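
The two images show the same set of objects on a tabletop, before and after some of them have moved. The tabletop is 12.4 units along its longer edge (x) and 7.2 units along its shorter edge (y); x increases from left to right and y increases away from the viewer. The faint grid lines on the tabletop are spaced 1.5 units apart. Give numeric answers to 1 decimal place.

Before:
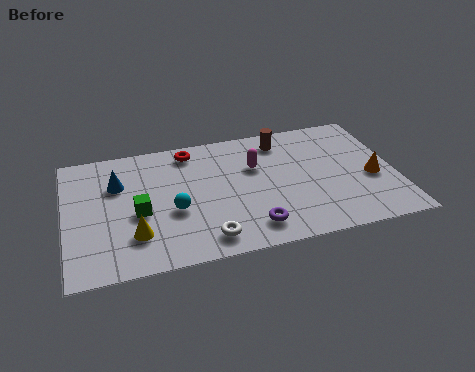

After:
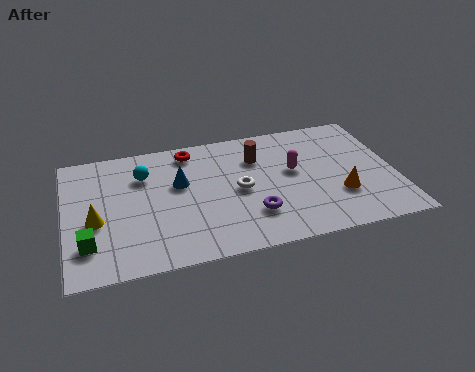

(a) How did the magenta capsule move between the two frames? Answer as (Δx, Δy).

(1.4, -0.6)

The magenta capsule started near (7.2, 4.7) and ended near (8.6, 4.1).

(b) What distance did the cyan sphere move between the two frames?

2.5

The cyan sphere was near (4.0, 2.9) before and (3.0, 5.2) after, so it travelled √(1.0² + 2.3²) ≈ 2.5 units.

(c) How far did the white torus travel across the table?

2.8

The white torus was near (5.1, 1.1) before and (6.5, 3.5) after, so it travelled √(1.4² + 2.4²) ≈ 2.8 units.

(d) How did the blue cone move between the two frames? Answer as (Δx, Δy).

(2.3, -0.5)

The blue cone was at about (2.0, 4.9) and moved to about (4.3, 4.4).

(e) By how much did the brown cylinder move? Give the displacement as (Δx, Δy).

(-1.0, -0.8)

The brown cylinder was at about (8.3, 6.0) and moved to about (7.3, 5.2).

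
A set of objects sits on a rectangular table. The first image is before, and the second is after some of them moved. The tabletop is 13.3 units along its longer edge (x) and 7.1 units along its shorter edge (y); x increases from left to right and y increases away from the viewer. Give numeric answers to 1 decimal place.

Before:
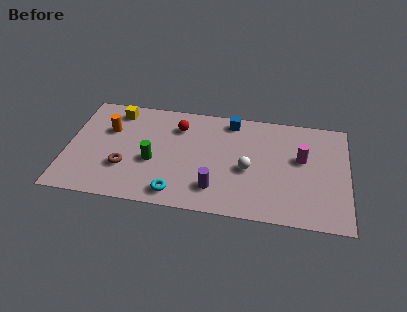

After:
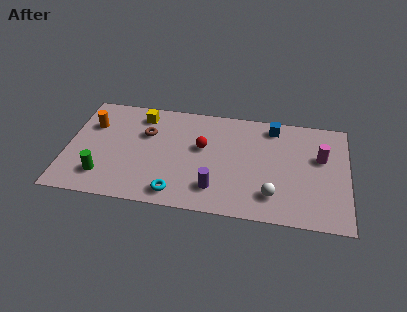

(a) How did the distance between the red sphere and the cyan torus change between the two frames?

-1.0

Before: roughly 4.4 units apart; after: 3.4. That's 1.0 units closer together.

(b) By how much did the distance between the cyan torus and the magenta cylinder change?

+0.9

Before: roughly 6.6 units apart; after: 7.5. That's 0.9 units further apart.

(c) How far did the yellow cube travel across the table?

1.2

From (2.2, 6.0) to (3.4, 5.9), the yellow cube covered √(1.2² + 0.1²) ≈ 1.2 units.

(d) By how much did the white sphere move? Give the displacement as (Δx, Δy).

(1.2, -1.5)

The white sphere was at about (8.6, 3.1) and moved to about (9.8, 1.6).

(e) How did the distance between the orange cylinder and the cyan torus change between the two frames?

+0.7

Before: roughly 5.0 units apart; after: 5.7. That's 0.7 units further apart.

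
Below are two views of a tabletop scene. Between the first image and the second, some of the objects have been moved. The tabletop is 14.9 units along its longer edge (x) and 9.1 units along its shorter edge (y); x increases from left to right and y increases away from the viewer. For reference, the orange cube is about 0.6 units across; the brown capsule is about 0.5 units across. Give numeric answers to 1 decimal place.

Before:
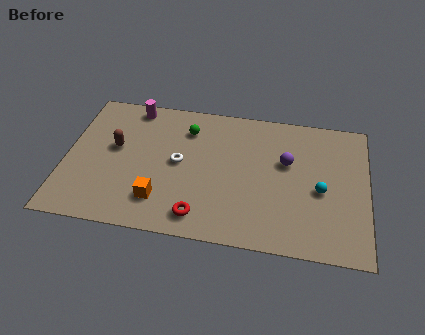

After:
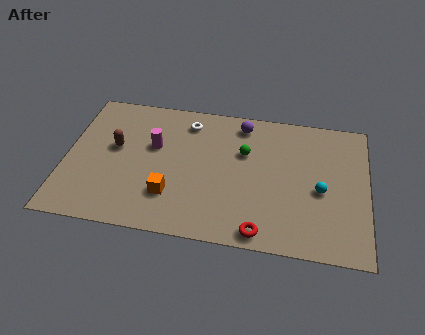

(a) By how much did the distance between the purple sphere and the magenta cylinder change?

-3.4

They were about 8.2 units apart before and 4.8 after — 3.4 units closer together.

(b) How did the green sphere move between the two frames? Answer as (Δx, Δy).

(2.9, -1.1)

The green sphere was at about (5.9, 7.0) and moved to about (8.8, 5.9).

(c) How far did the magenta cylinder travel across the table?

2.8

The magenta cylinder was near (3.1, 8.1) before and (4.3, 5.6) after, so it travelled √(1.2² + 2.5²) ≈ 2.8 units.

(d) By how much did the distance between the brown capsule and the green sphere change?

+2.5

Before: roughly 3.9 units apart; after: 6.4. That's 2.5 units further apart.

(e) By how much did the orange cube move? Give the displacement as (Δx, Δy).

(0.5, 0.4)

The orange cube was at about (4.8, 2.1) and moved to about (5.3, 2.5).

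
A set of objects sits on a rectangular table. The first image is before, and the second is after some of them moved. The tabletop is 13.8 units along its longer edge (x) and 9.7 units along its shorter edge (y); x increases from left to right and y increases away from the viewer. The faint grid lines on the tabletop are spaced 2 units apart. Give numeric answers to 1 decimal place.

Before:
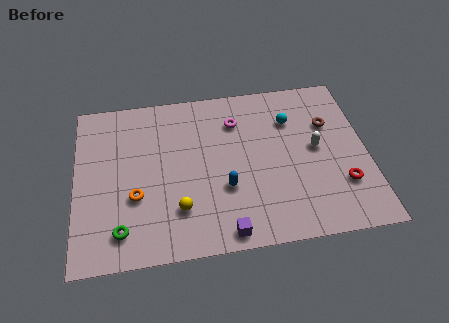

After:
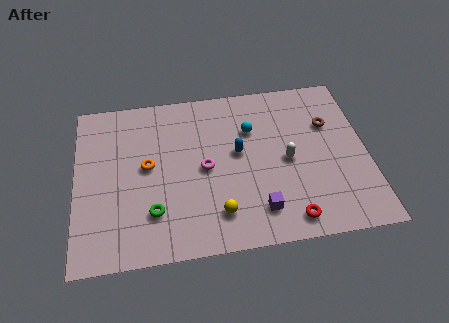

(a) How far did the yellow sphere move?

1.9

The yellow sphere was near (4.8, 2.5) before and (6.6, 2.0) after, so it travelled √(1.8² + 0.5²) ≈ 1.9 units.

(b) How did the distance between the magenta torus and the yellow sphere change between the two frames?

-2.9

Before: roughly 5.6 units apart; after: 2.7. That's 2.9 units closer together.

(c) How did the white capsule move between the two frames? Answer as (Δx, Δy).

(-1.4, -0.5)

The white capsule was at about (11.4, 5.1) and moved to about (10.0, 4.6).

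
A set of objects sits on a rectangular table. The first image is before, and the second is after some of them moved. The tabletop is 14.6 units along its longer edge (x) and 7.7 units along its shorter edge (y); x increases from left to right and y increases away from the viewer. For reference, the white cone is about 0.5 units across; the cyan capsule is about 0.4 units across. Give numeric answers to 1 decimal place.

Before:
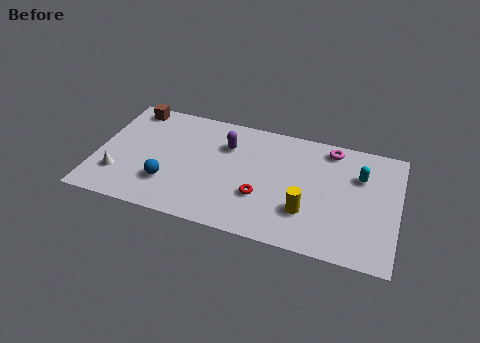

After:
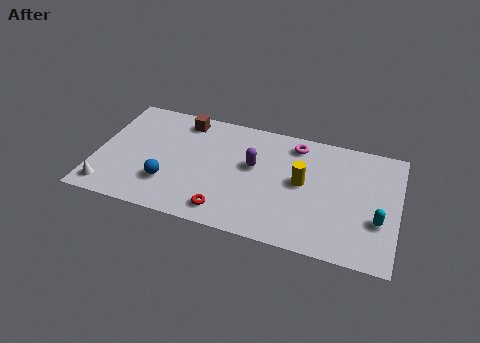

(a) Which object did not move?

the blue sphere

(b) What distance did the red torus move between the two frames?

2.1

The red torus was near (8.1, 2.6) before and (6.5, 1.2) after, so it travelled √(1.6² + 1.4²) ≈ 2.1 units.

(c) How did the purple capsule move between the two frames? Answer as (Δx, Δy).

(1.4, -1.0)

From the two frames, the purple capsule sits at roughly (6.2, 5.5) before and (7.6, 4.5) after.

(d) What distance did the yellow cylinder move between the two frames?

1.8

The yellow cylinder was near (10.3, 2.3) before and (10.0, 4.1) after, so it travelled √(0.3² + 1.8²) ≈ 1.8 units.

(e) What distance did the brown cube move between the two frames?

2.6

The brown cube was near (1.4, 6.8) before and (4.0, 6.6) after, so it travelled √(2.6² + 0.2²) ≈ 2.6 units.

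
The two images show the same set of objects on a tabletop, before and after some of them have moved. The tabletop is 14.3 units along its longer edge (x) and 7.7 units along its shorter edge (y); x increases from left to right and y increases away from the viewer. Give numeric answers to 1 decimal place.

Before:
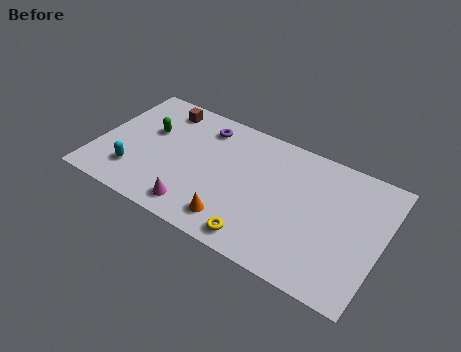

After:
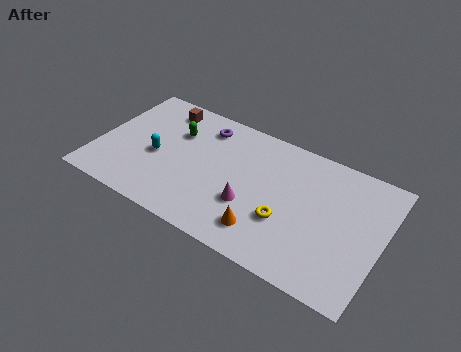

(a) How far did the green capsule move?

1.4

The green capsule was near (2.4, 4.8) before and (3.7, 5.3) after, so it travelled √(1.3² + 0.5²) ≈ 1.4 units.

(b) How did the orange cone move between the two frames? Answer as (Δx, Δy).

(1.5, 0.2)

The orange cone started near (7.3, 1.4) and ended near (8.8, 1.6).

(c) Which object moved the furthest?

the magenta cone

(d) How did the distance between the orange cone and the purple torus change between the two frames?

+0.6

They were about 5.4 units apart before and 6.0 after — 0.6 units further apart.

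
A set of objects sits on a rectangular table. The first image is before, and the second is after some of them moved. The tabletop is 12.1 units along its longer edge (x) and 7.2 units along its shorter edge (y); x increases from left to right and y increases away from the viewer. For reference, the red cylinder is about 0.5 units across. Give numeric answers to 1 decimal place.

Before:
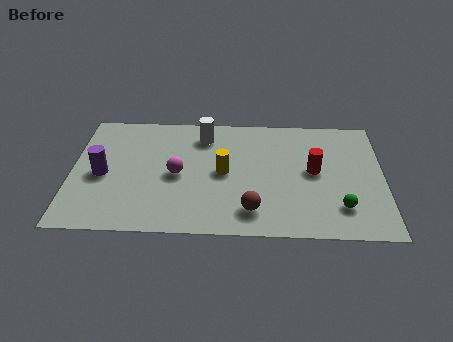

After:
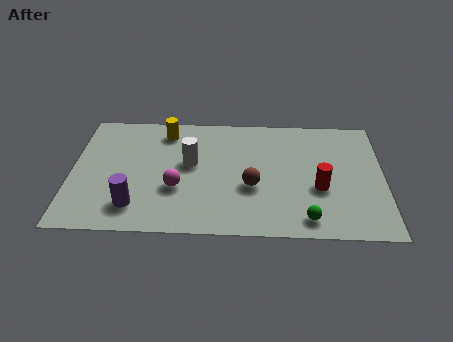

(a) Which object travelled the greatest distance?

the yellow cylinder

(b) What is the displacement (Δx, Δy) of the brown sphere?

(0.0, 1.4)

The brown sphere was at about (7.0, 1.4) and moved to about (7.0, 2.8).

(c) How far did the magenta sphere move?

0.8

The magenta sphere was near (4.1, 3.4) before and (4.1, 2.6) after, so it travelled √(0.0² + 0.8²) ≈ 0.8 units.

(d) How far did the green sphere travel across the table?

1.5

From (10.4, 1.7) to (9.1, 1.0), the green sphere covered √(1.3² + 0.7²) ≈ 1.5 units.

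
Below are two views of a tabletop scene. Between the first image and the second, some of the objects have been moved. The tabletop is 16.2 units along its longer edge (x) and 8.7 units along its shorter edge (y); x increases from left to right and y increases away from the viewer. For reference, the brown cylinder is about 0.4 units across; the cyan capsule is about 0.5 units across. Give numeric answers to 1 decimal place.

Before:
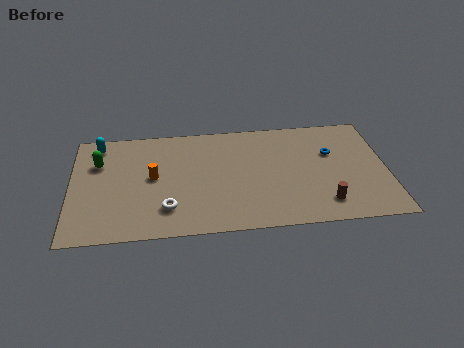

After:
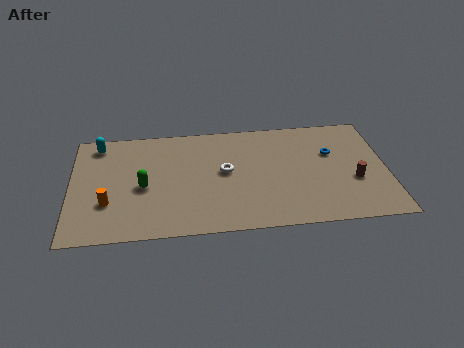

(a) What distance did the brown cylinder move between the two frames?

2.3

The brown cylinder was near (12.9, 1.7) before and (14.5, 3.3) after, so it travelled √(1.6² + 1.6²) ≈ 2.3 units.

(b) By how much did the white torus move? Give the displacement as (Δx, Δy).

(3.0, 2.6)

The white torus started near (4.9, 2.1) and ended near (7.9, 4.7).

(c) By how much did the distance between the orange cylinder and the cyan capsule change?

+0.7

Before: roughly 4.0 units apart; after: 4.7. That's 0.7 units further apart.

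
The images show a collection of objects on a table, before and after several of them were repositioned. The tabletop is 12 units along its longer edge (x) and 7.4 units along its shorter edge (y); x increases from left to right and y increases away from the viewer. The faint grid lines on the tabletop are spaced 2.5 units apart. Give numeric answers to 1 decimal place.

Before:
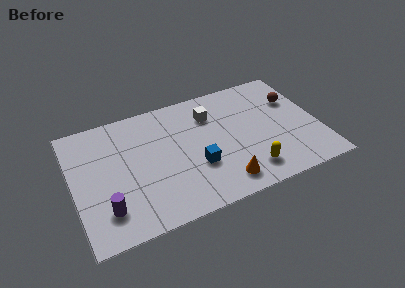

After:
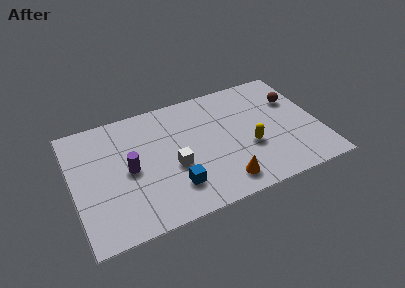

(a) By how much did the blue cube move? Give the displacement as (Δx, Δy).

(-1.2, -0.8)

The blue cube was at about (5.9, 2.6) and moved to about (4.7, 1.8).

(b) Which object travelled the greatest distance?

the white cube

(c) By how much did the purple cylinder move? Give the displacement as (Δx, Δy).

(1.3, 1.9)

The purple cylinder was at about (1.4, 1.7) and moved to about (2.7, 3.6).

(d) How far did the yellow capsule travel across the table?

1.4

The yellow capsule moved from about (8.3, 1.4) to (8.5, 2.8), a distance of √(0.2² + 1.4²) ≈ 1.4.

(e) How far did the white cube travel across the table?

3.3

The white cube was near (6.9, 5.5) before and (4.8, 3.0) after, so it travelled √(2.1² + 2.5²) ≈ 3.3 units.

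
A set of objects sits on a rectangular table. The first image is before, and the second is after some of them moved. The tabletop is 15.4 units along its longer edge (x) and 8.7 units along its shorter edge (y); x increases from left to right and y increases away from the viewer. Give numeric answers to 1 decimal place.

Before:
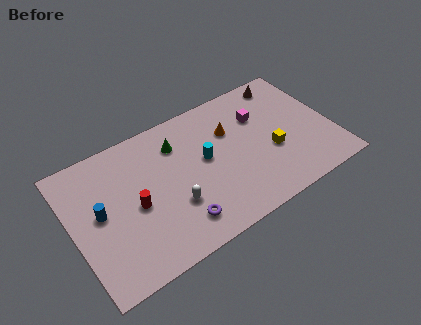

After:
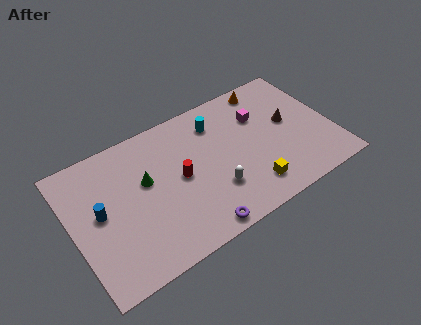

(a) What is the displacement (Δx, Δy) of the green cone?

(-2.1, -1.4)

The green cone was at about (6.5, 6.6) and moved to about (4.4, 5.2).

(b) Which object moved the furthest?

the orange cone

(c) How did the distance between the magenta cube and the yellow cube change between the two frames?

+1.9

Before: roughly 2.6 units apart; after: 4.5. That's 1.9 units further apart.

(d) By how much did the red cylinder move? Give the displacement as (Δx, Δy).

(2.7, 0.4)

From the two frames, the red cylinder sits at roughly (3.6, 4.0) before and (6.3, 4.4) after.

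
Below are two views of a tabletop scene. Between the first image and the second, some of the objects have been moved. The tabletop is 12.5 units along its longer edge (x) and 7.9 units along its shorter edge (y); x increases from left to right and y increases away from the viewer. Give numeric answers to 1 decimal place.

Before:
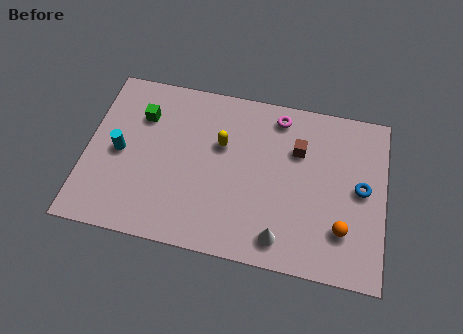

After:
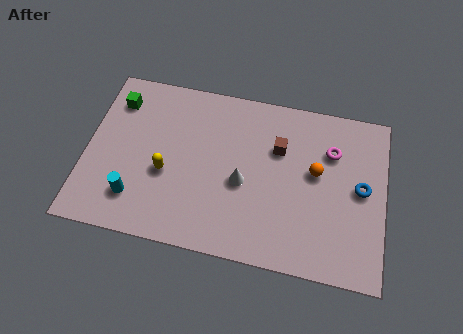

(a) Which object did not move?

the blue torus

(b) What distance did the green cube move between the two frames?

1.2

The green cube moved from about (2.2, 5.7) to (1.1, 6.2), a distance of √(1.1² + 0.5²) ≈ 1.2.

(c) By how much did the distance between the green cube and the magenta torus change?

+3.3

Before: roughly 5.8 units apart; after: 9.1. That's 3.3 units further apart.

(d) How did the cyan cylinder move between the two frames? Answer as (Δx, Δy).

(0.8, -2.0)

The cyan cylinder was at about (1.4, 3.8) and moved to about (2.2, 1.8).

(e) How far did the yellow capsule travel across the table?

2.8

The yellow capsule was near (5.6, 5.0) before and (3.4, 3.2) after, so it travelled √(2.2² + 1.8²) ≈ 2.8 units.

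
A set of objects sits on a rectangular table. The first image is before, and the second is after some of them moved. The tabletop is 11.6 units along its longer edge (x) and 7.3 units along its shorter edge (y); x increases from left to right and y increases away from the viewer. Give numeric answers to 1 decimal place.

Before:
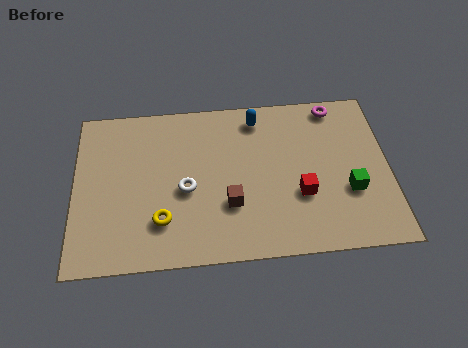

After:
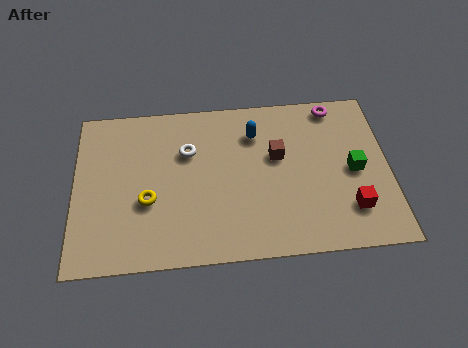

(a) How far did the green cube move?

0.9

The green cube was near (10.1, 2.6) before and (10.3, 3.5) after, so it travelled √(0.2² + 0.9²) ≈ 0.9 units.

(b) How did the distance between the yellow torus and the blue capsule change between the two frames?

-0.8

Before: roughly 5.6 units apart; after: 4.8. That's 0.8 units closer together.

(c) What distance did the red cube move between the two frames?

2.0

The red cube moved from about (8.3, 2.6) to (10.1, 1.8), a distance of √(1.8² + 0.8²) ≈ 2.0.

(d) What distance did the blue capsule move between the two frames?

0.7

The blue capsule moved from about (6.8, 6.2) to (6.7, 5.5), a distance of √(0.1² + 0.7²) ≈ 0.7.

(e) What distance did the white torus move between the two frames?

1.7

From (4.1, 3.2) to (4.2, 4.9), the white torus covered √(0.1² + 1.7²) ≈ 1.7 units.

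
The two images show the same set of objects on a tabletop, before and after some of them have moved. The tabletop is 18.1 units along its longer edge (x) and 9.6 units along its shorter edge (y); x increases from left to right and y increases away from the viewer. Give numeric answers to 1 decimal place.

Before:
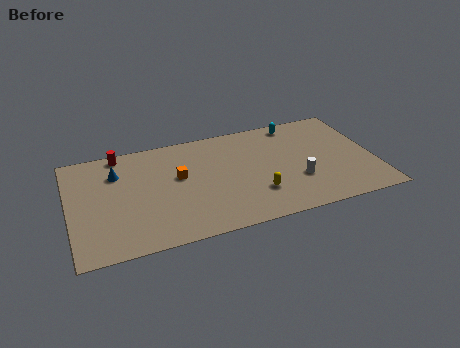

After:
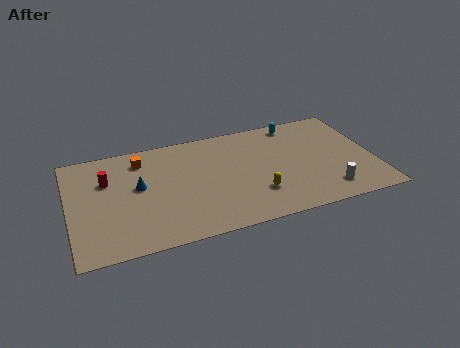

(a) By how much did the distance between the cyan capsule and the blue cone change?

-0.8

Before: roughly 11.0 units apart; after: 10.2. That's 0.8 units closer together.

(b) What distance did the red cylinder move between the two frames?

2.4

The red cylinder was near (3.2, 8.7) before and (2.3, 6.5) after, so it travelled √(0.9² + 2.2²) ≈ 2.4 units.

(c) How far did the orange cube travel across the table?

3.0

The orange cube was near (6.5, 5.6) before and (4.4, 7.8) after, so it travelled √(2.1² + 2.2²) ≈ 3.0 units.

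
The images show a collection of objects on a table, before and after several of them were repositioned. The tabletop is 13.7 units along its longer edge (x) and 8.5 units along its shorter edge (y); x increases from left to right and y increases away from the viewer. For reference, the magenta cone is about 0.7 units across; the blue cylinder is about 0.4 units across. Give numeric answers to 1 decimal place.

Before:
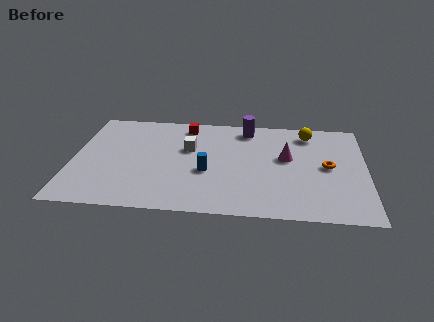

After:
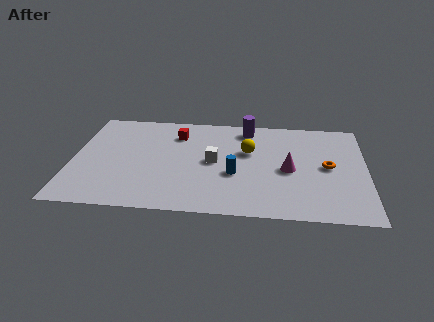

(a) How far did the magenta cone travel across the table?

1.0

From (10.0, 4.9) to (10.1, 3.9), the magenta cone covered √(0.1² + 1.0²) ≈ 1.0 units.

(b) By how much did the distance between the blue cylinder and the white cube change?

-0.7

The distance was about 2.1 in the first image and 1.4 in the second, so they moved 0.7 units closer together.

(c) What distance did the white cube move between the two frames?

1.6

The white cube moved from about (5.4, 5.3) to (6.6, 4.3), a distance of √(1.2² + 1.0²) ≈ 1.6.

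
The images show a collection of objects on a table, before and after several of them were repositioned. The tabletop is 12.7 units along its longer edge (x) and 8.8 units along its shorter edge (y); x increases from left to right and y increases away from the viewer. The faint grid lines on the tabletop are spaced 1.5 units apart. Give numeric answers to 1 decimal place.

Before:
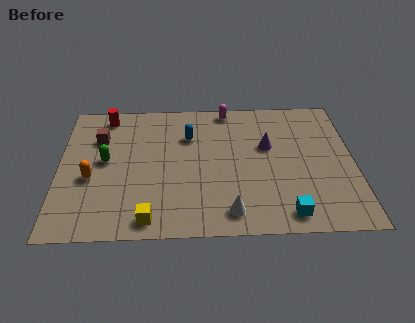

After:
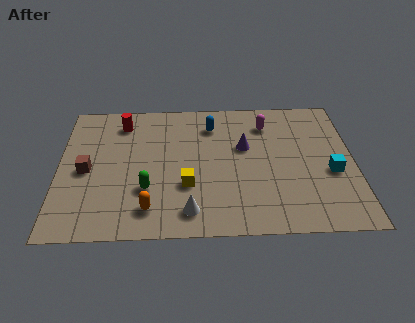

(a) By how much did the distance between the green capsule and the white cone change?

-4.0

Before: roughly 6.3 units apart; after: 2.3. That's 4.0 units closer together.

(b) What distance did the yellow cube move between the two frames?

2.6

From (3.9, 1.0) to (5.5, 3.0), the yellow cube covered √(1.6² + 2.0²) ≈ 2.6 units.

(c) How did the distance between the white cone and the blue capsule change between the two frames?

+0.4

Before: roughly 5.2 units apart; after: 5.6. That's 0.4 units further apart.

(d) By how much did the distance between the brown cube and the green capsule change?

+1.4

Before: roughly 1.5 units apart; after: 2.9. That's 1.4 units further apart.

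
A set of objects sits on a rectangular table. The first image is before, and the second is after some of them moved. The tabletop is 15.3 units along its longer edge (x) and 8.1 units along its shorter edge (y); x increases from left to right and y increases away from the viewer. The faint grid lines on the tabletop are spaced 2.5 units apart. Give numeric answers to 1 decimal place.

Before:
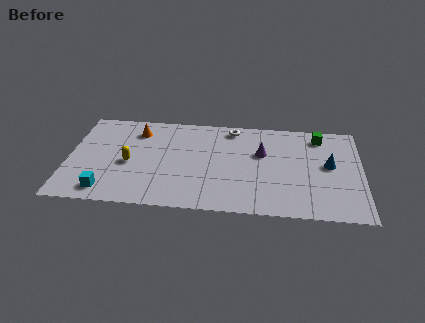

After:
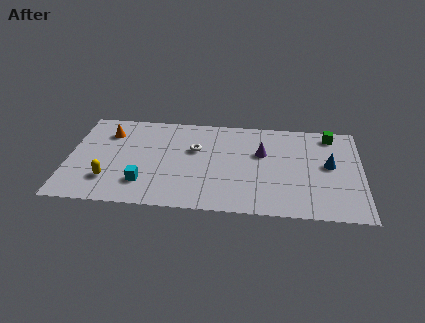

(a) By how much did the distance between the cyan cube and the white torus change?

-4.7

The distance was about 8.7 in the first image and 4.0 in the second, so they moved 4.7 units closer together.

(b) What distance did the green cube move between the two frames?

0.6

The green cube moved from about (13.1, 6.8) to (13.7, 7.0), a distance of √(0.6² + 0.2²) ≈ 0.6.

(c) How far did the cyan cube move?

2.1

The cyan cube was near (2.1, 1.2) before and (4.0, 2.0) after, so it travelled √(1.9² + 0.8²) ≈ 2.1 units.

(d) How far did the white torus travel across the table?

2.8

The white torus was near (8.5, 7.1) before and (6.6, 5.1) after, so it travelled √(1.9² + 2.0²) ≈ 2.8 units.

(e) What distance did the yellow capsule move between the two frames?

1.8

The yellow capsule moved from about (3.2, 3.6) to (2.2, 2.1), a distance of √(1.0² + 1.5²) ≈ 1.8.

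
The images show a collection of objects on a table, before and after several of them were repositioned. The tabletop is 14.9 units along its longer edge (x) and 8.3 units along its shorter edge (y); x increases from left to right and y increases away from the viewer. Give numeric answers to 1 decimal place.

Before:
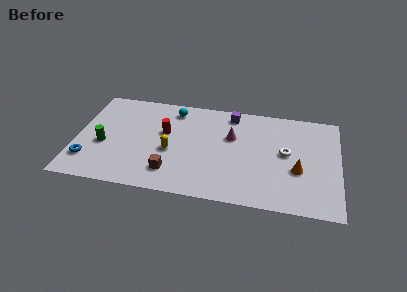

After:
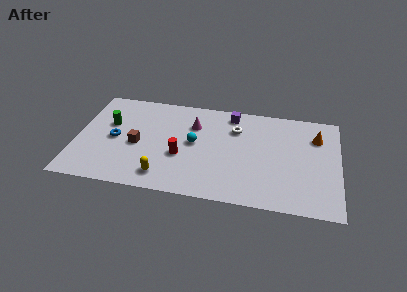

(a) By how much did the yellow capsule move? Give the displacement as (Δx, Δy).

(-0.3, -2.1)

The yellow capsule started near (5.4, 3.5) and ended near (5.1, 1.4).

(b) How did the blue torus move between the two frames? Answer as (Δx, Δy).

(1.4, 2.0)

The blue torus started near (0.8, 2.0) and ended near (2.2, 4.0).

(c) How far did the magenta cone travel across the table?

2.3

The magenta cone was near (8.8, 5.3) before and (6.6, 5.9) after, so it travelled √(2.2² + 0.6²) ≈ 2.3 units.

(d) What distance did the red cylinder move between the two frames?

2.1

From (5.0, 5.0) to (6.0, 3.2), the red cylinder covered √(1.0² + 1.8²) ≈ 2.1 units.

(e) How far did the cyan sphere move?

2.9

The cyan sphere moved from about (5.4, 7.0) to (6.7, 4.4), a distance of √(1.3² + 2.6²) ≈ 2.9.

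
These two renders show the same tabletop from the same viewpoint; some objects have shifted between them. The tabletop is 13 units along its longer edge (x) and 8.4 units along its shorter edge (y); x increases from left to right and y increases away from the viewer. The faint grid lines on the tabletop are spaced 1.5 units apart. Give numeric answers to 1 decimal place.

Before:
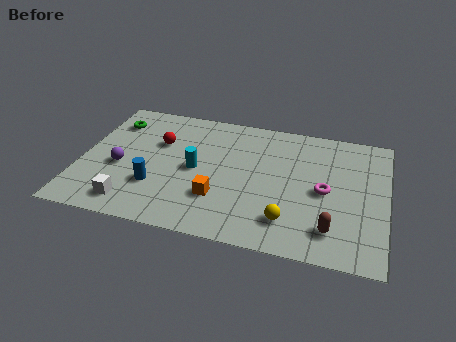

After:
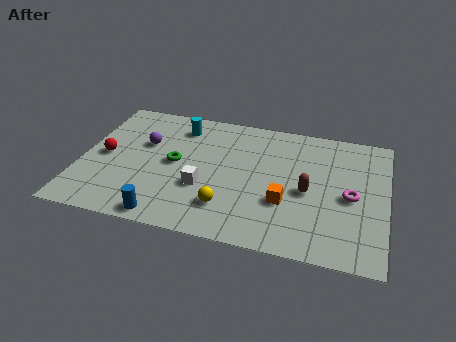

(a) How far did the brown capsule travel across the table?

2.4

The brown capsule was near (10.8, 1.7) before and (9.7, 3.8) after, so it travelled √(1.1² + 2.1²) ≈ 2.4 units.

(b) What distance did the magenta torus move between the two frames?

1.1

The magenta torus was near (10.4, 4.0) before and (11.5, 3.9) after, so it travelled √(1.1² + 0.1²) ≈ 1.1 units.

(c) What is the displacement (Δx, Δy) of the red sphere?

(-2.2, -1.4)

The red sphere was at about (3.2, 5.5) and moved to about (1.0, 4.1).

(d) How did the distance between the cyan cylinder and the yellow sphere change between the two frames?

+0.7

They were about 4.7 units apart before and 5.4 after — 0.7 units further apart.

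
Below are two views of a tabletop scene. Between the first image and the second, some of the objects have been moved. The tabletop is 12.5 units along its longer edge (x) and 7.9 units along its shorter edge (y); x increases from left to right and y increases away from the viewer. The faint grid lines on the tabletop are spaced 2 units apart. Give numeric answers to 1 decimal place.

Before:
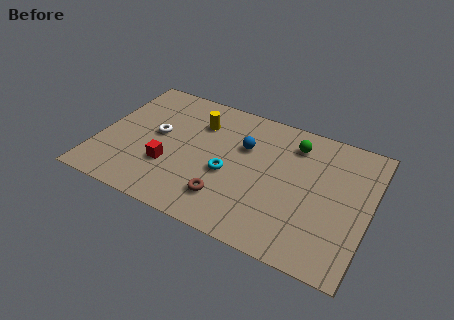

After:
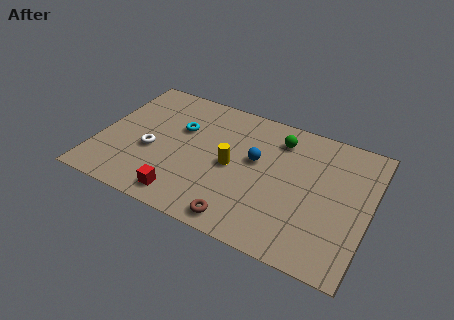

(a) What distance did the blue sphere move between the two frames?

0.8

The blue sphere was near (6.6, 5.2) before and (7.2, 4.6) after, so it travelled √(0.6² + 0.6²) ≈ 0.8 units.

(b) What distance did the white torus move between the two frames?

1.1

The white torus moved from about (2.6, 4.3) to (2.5, 3.2), a distance of √(0.1² + 1.1²) ≈ 1.1.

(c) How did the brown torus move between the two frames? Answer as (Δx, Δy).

(0.8, -0.9)

From the two frames, the brown torus sits at roughly (6.2, 1.8) before and (7.0, 0.9) after.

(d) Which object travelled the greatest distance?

the cyan torus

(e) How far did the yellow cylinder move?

2.7

From (4.4, 5.8) to (6.2, 3.8), the yellow cylinder covered √(1.8² + 2.0²) ≈ 2.7 units.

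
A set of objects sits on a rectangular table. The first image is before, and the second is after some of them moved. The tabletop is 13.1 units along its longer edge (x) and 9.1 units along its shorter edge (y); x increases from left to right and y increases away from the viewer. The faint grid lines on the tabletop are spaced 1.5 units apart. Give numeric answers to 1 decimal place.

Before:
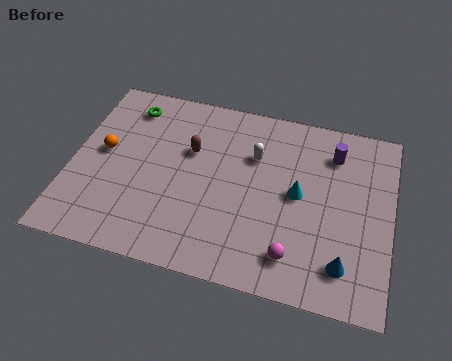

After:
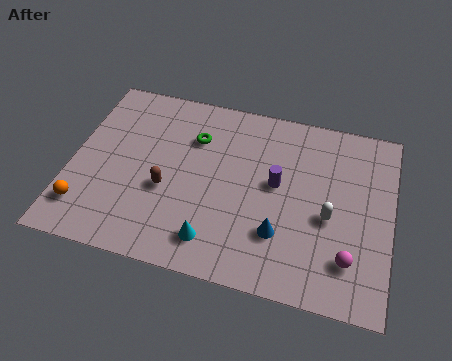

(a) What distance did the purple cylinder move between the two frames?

3.0

From (10.6, 7.1) to (8.4, 5.0), the purple cylinder covered √(2.2² + 2.1²) ≈ 3.0 units.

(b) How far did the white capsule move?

3.9

The white capsule moved from about (7.4, 6.2) to (10.6, 3.9), a distance of √(3.2² + 2.3²) ≈ 3.9.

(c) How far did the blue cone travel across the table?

2.7

The blue cone moved from about (11.3, 1.8) to (8.7, 2.6), a distance of √(2.6² + 0.8²) ≈ 2.7.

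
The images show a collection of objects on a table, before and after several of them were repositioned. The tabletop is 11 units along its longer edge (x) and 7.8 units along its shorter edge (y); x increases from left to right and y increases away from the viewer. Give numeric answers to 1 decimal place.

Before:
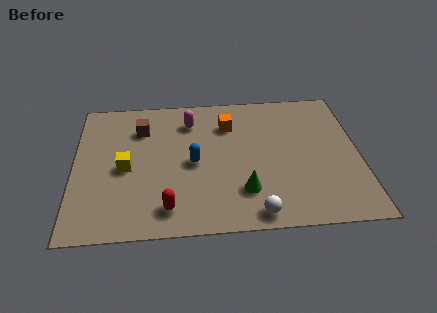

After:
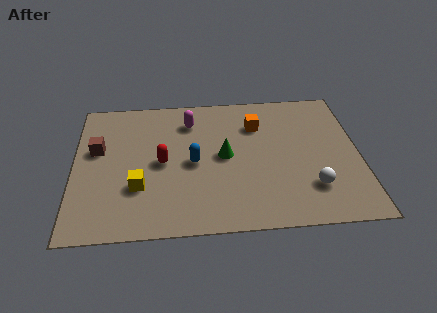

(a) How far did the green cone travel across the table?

2.1

The green cone moved from about (6.5, 2.0) to (5.8, 4.0), a distance of √(0.7² + 2.0²) ≈ 2.1.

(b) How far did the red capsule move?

2.5

The red capsule moved from about (3.6, 1.3) to (3.4, 3.8), a distance of √(0.2² + 2.5²) ≈ 2.5.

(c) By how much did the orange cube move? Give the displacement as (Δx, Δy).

(1.1, -0.1)

The orange cube started near (6.0, 5.8) and ended near (7.1, 5.7).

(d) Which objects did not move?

the magenta capsule and the blue capsule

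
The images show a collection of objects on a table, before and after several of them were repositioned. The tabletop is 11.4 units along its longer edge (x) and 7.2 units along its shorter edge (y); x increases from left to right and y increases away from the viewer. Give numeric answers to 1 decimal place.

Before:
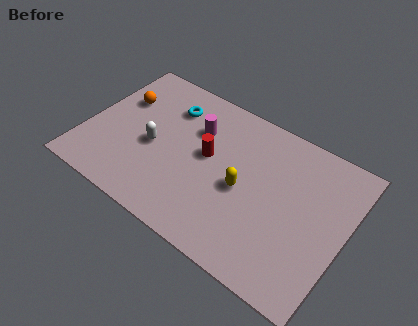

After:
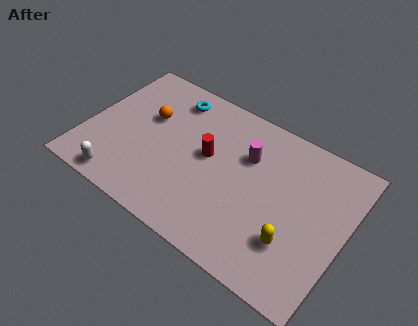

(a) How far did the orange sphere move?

1.3

The orange sphere moved from about (1.2, 4.8) to (2.5, 4.5), a distance of √(1.3² + 0.3²) ≈ 1.3.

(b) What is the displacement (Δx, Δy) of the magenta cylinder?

(2.3, -0.1)

From the two frames, the magenta cylinder sits at roughly (4.6, 5.0) before and (6.9, 4.9) after.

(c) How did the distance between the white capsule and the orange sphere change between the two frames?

+1.3

Before: roughly 2.4 units apart; after: 3.7. That's 1.3 units further apart.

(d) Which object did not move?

the red cylinder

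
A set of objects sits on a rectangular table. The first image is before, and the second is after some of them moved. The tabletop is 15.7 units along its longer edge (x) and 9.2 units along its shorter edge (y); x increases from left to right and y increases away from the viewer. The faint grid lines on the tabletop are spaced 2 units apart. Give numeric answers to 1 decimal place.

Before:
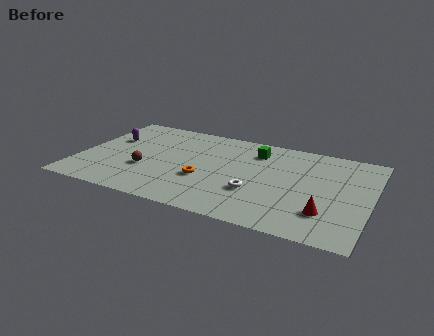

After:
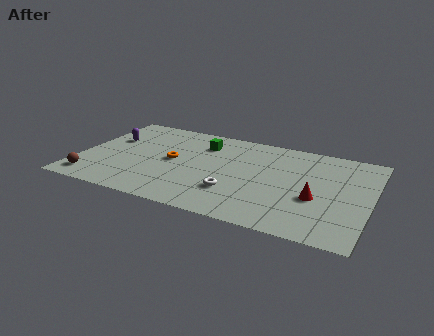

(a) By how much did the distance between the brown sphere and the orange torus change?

+2.0

The distance was about 3.2 in the first image and 5.2 in the second, so they moved 2.0 units further apart.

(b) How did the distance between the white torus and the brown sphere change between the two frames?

+1.7

The distance was about 6.0 in the first image and 7.7 in the second, so they moved 1.7 units further apart.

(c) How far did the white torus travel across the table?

1.2

The white torus moved from about (9.7, 3.1) to (8.6, 2.7), a distance of √(1.1² + 0.4²) ≈ 1.2.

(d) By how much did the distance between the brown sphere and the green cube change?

+1.0

The distance was about 6.8 in the first image and 7.8 in the second, so they moved 1.0 units further apart.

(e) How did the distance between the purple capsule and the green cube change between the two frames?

-2.9

They were about 8.0 units apart before and 5.1 after — 2.9 units closer together.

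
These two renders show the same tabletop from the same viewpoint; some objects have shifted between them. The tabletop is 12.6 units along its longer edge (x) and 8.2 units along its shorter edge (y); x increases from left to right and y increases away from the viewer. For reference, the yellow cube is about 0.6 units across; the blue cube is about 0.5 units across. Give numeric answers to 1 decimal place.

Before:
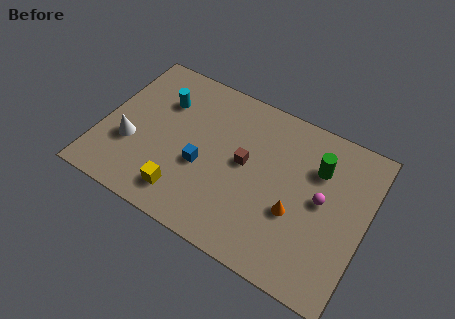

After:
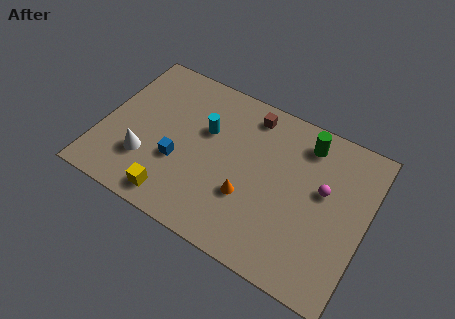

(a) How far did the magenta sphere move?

0.5

The magenta sphere moved from about (10.5, 4.3) to (10.5, 4.8), a distance of √(0.0² + 0.5²) ≈ 0.5.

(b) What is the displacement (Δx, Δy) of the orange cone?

(-2.2, -0.3)

The orange cone was at about (9.4, 3.1) and moved to about (7.2, 2.8).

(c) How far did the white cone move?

0.9

The white cone moved from about (1.5, 2.9) to (2.3, 2.4), a distance of √(0.8² + 0.5²) ≈ 0.9.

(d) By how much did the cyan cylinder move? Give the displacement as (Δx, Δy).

(2.2, -0.6)

The cyan cylinder was at about (2.6, 5.8) and moved to about (4.8, 5.2).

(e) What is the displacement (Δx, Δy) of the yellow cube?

(-0.4, -0.4)

The yellow cube was at about (4.3, 1.5) and moved to about (3.9, 1.1).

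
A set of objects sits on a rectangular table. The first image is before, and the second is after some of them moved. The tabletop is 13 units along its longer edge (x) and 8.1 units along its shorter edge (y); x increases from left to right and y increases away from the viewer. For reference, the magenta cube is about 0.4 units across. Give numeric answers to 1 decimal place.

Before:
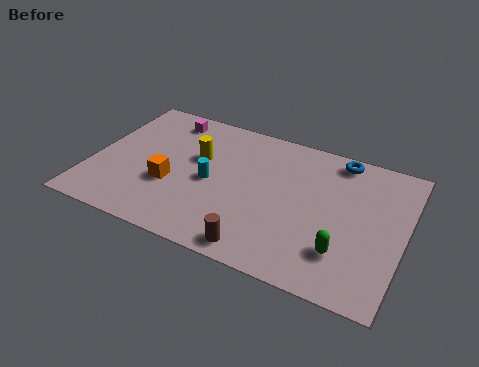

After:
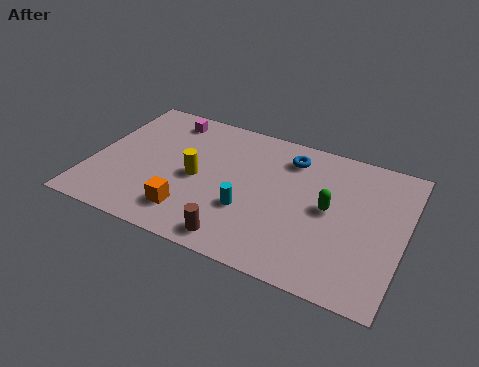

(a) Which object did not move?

the magenta cube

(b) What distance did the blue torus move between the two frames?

2.1

The blue torus was near (10.0, 7.2) before and (8.0, 6.5) after, so it travelled √(2.0² + 0.7²) ≈ 2.1 units.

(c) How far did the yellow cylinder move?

1.2

From (4.3, 5.0) to (4.4, 3.8), the yellow cylinder covered √(0.1² + 1.2²) ≈ 1.2 units.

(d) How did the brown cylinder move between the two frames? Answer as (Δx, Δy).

(-0.9, 0.1)

The brown cylinder was at about (7.4, 0.9) and moved to about (6.5, 1.0).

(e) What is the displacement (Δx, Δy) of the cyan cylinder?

(1.7, -1.0)

The cyan cylinder was at about (5.0, 3.8) and moved to about (6.7, 2.8).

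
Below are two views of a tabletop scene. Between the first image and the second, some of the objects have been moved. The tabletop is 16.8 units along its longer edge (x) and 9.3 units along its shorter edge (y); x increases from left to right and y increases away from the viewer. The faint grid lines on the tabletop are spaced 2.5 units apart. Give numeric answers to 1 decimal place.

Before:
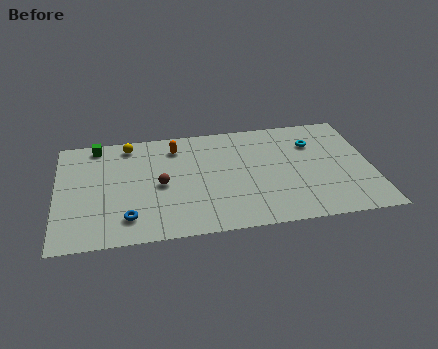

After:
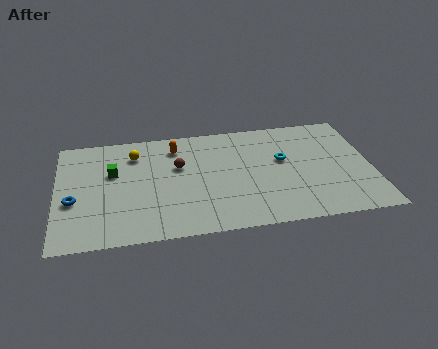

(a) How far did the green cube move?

2.6

The green cube moved from about (2.2, 8.3) to (3.0, 5.8), a distance of √(0.8² + 2.5²) ≈ 2.6.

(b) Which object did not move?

the orange capsule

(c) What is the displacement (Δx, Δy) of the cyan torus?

(-1.7, -1.2)

From the two frames, the cyan torus sits at roughly (13.8, 6.7) before and (12.1, 5.5) after.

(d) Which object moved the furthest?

the blue torus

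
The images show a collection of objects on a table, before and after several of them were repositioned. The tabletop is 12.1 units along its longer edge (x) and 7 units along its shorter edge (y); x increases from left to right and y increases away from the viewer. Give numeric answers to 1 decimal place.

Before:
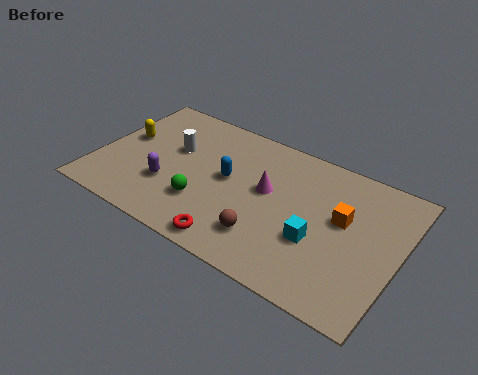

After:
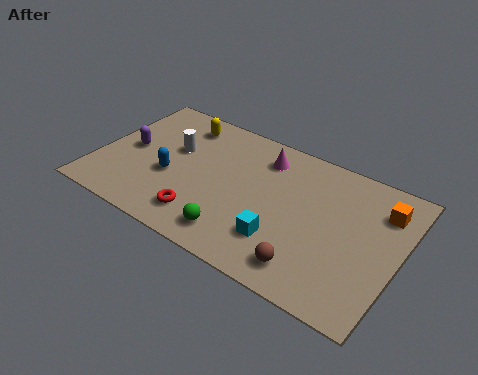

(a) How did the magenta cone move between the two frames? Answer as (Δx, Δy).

(-0.4, 1.6)

From the two frames, the magenta cone sits at roughly (6.8, 4.0) before and (6.4, 5.6) after.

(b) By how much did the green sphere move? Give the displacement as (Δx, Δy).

(1.5, -0.9)

From the two frames, the green sphere sits at roughly (4.5, 2.1) before and (6.0, 1.2) after.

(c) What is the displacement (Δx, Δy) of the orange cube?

(1.4, 1.2)

The orange cube was at about (9.8, 4.1) and moved to about (11.2, 5.3).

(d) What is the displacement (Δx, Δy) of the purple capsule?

(-1.8, 1.2)

The purple capsule was at about (3.0, 2.3) and moved to about (1.2, 3.5).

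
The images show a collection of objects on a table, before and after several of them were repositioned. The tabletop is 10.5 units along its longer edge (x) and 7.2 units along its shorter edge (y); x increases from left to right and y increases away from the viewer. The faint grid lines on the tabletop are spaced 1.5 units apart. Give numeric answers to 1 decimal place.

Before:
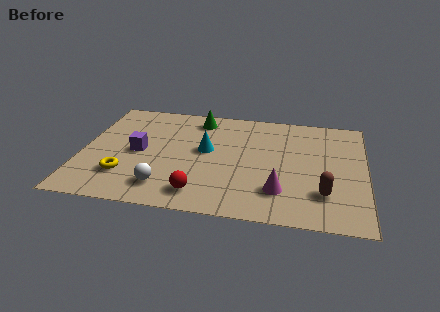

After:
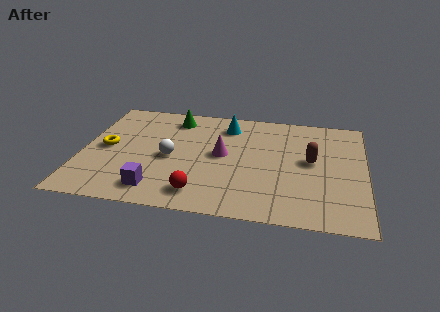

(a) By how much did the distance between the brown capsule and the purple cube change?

-0.9

The distance was about 7.1 in the first image and 6.2 in the second, so they moved 0.9 units closer together.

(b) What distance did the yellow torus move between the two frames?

1.9

The yellow torus moved from about (1.7, 1.9) to (0.9, 3.6), a distance of √(0.8² + 1.7²) ≈ 1.9.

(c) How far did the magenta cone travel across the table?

3.0

The magenta cone moved from about (7.4, 1.8) to (5.2, 3.8), a distance of √(2.2² + 2.0²) ≈ 3.0.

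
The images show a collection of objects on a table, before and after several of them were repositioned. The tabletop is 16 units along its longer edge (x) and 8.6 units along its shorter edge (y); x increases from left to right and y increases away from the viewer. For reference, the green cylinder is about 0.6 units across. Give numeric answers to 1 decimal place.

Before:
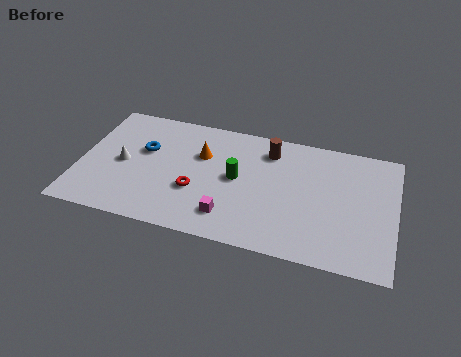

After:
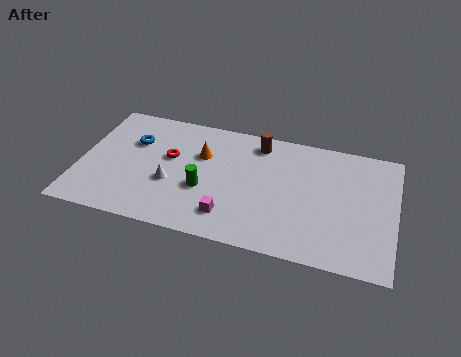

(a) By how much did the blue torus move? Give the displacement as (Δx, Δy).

(-0.6, 0.5)

The blue torus started near (3.2, 5.3) and ended near (2.6, 5.8).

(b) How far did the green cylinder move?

2.0

The green cylinder was near (8.0, 4.5) before and (6.4, 3.3) after, so it travelled √(1.6² + 1.2²) ≈ 2.0 units.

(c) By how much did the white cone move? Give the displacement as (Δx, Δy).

(2.5, -0.8)

From the two frames, the white cone sits at roughly (2.2, 4.1) before and (4.7, 3.3) after.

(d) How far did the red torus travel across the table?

2.5

The red torus was near (6.0, 3.1) before and (4.5, 5.1) after, so it travelled √(1.5² + 2.0²) ≈ 2.5 units.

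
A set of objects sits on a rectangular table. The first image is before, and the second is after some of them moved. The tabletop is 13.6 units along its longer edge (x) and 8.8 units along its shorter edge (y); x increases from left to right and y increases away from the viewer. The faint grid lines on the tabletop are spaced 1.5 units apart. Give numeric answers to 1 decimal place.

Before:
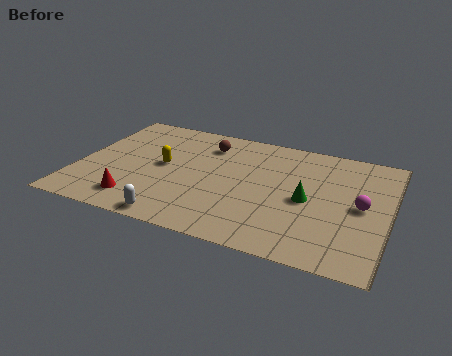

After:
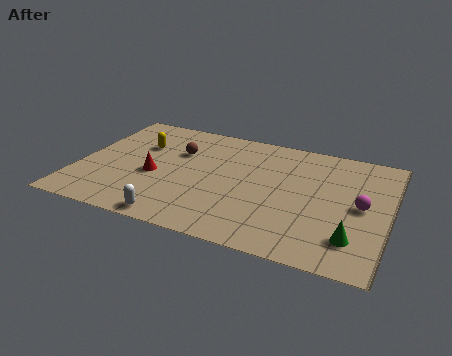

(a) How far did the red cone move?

2.2

The red cone was near (2.9, 1.6) before and (3.4, 3.7) after, so it travelled √(0.5² + 2.1²) ≈ 2.2 units.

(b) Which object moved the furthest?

the green cone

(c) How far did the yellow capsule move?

1.8

The yellow capsule was near (3.7, 4.6) before and (2.5, 5.9) after, so it travelled √(1.2² + 1.3²) ≈ 1.8 units.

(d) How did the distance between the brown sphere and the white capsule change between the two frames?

-1.0

The distance was about 6.1 in the first image and 5.1 in the second, so they moved 1.0 units closer together.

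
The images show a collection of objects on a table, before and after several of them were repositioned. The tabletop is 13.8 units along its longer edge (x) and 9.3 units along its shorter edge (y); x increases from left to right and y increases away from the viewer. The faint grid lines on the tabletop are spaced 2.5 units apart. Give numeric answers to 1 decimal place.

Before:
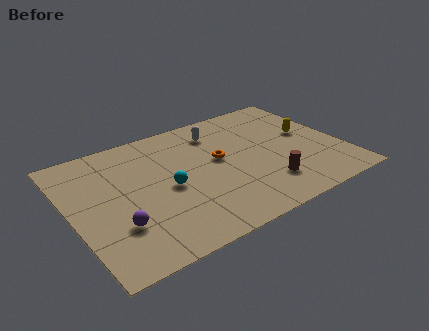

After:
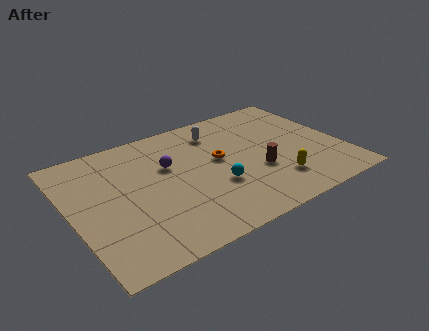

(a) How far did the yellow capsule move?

3.8

The yellow capsule was near (12.3, 5.2) before and (10.0, 2.2) after, so it travelled √(2.3² + 3.0²) ≈ 3.8 units.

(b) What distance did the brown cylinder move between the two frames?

1.2

The brown cylinder moved from about (9.5, 2.2) to (9.3, 3.4), a distance of √(0.2² + 1.2²) ≈ 1.2.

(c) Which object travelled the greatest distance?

the purple sphere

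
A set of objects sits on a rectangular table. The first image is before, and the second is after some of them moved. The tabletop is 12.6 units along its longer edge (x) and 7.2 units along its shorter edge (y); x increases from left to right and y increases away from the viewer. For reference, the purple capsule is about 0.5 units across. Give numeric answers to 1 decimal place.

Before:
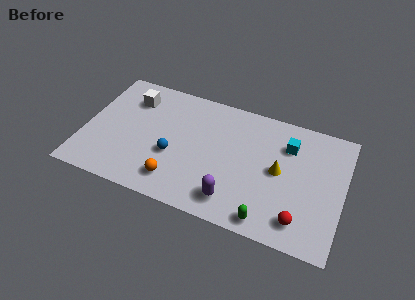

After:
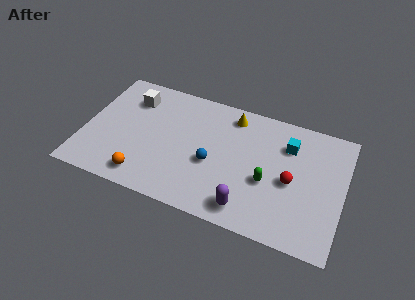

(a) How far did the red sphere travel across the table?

2.1

The red sphere moved from about (10.7, 1.3) to (10.1, 3.3), a distance of √(0.6² + 2.0²) ≈ 2.1.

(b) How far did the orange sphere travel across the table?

1.5

From (4.7, 1.4) to (3.2, 1.1), the orange sphere covered √(1.5² + 0.3²) ≈ 1.5 units.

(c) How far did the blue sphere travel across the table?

1.9

The blue sphere was near (4.4, 2.8) before and (6.3, 3.0) after, so it travelled √(1.9² + 0.2²) ≈ 1.9 units.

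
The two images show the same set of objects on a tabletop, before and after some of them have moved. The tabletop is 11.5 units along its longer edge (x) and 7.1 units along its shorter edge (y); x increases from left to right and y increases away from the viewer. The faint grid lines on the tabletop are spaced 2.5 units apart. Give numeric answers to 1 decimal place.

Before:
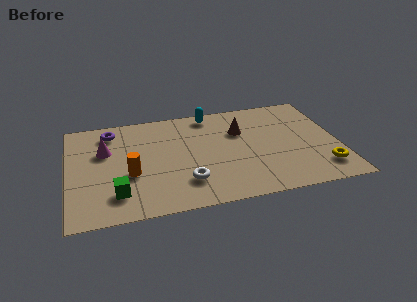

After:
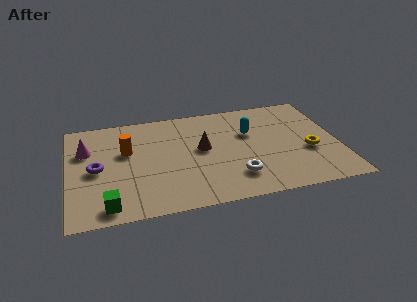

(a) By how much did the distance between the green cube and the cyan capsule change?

+0.9

Before: roughly 6.3 units apart; after: 7.2. That's 0.9 units further apart.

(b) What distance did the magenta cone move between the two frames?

0.8

From (1.6, 4.6) to (0.8, 4.8), the magenta cone covered √(0.8² + 0.2²) ≈ 0.8 units.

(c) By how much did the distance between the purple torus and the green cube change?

-1.8

They were about 4.3 units apart before and 2.5 after — 1.8 units closer together.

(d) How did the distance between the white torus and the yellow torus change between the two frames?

-2.4

They were about 5.8 units apart before and 3.4 after — 2.4 units closer together.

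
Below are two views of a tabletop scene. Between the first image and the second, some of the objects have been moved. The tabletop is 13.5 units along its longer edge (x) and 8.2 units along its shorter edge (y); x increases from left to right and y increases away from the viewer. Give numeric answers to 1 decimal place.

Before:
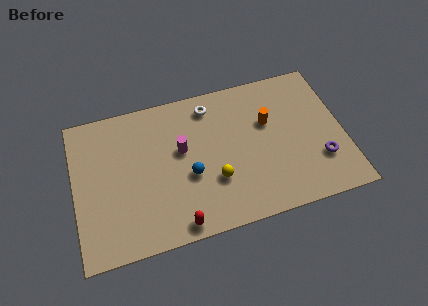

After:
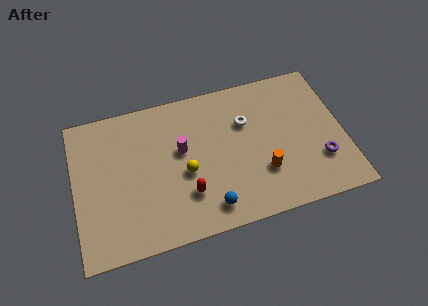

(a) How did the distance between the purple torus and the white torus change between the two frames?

-2.2

Before: roughly 6.9 units apart; after: 4.7. That's 2.2 units closer together.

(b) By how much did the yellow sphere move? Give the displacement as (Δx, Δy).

(-1.4, 0.8)

The yellow sphere started near (6.9, 2.7) and ended near (5.5, 3.5).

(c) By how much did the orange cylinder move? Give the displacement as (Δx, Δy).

(-0.5, -2.7)

The orange cylinder started near (9.8, 5.2) and ended near (9.3, 2.5).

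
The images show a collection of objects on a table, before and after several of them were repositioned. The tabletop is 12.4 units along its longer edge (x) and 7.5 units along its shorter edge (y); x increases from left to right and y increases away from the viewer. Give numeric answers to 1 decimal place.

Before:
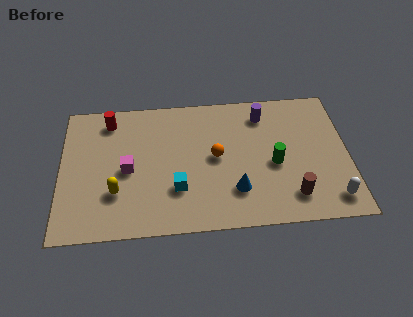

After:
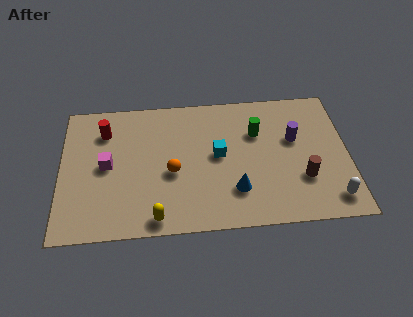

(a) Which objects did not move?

the white capsule and the blue cone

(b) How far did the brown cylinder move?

1.0

The brown cylinder was near (9.9, 1.5) before and (10.4, 2.4) after, so it travelled √(0.5² + 0.9²) ≈ 1.0 units.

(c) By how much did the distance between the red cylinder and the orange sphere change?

-1.4

They were about 5.2 units apart before and 3.8 after — 1.4 units closer together.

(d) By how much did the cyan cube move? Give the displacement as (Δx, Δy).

(1.8, 1.7)

The cyan cube started near (5.0, 2.3) and ended near (6.8, 4.0).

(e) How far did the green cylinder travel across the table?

1.9

From (9.2, 3.3) to (8.5, 5.1), the green cylinder covered √(0.7² + 1.8²) ≈ 1.9 units.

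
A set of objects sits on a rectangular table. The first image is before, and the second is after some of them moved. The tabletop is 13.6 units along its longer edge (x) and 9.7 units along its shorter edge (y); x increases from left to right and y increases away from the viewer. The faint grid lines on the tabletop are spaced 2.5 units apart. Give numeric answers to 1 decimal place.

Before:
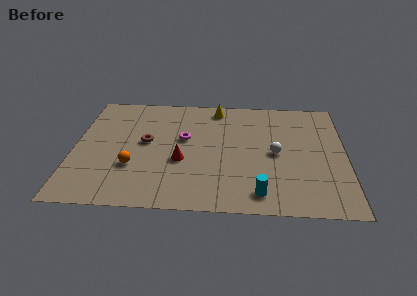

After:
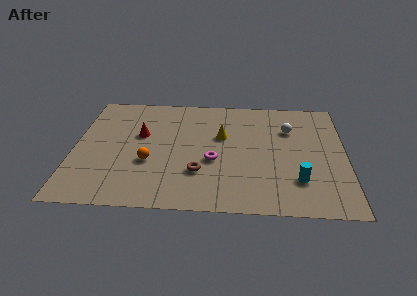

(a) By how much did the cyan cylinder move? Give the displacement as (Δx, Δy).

(1.9, 1.1)

The cyan cylinder was at about (9.3, 1.4) and moved to about (11.2, 2.5).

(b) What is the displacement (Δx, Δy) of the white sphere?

(0.7, 2.1)

The white sphere was at about (10.1, 4.7) and moved to about (10.8, 6.8).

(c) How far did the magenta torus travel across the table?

2.3

The magenta torus was near (5.5, 5.7) before and (7.0, 3.9) after, so it travelled √(1.5² + 1.8²) ≈ 2.3 units.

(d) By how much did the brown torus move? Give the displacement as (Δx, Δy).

(2.7, -2.4)

From the two frames, the brown torus sits at roughly (3.6, 5.3) before and (6.3, 2.9) after.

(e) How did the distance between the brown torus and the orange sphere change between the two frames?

+0.4

They were about 2.2 units apart before and 2.6 after — 0.4 units further apart.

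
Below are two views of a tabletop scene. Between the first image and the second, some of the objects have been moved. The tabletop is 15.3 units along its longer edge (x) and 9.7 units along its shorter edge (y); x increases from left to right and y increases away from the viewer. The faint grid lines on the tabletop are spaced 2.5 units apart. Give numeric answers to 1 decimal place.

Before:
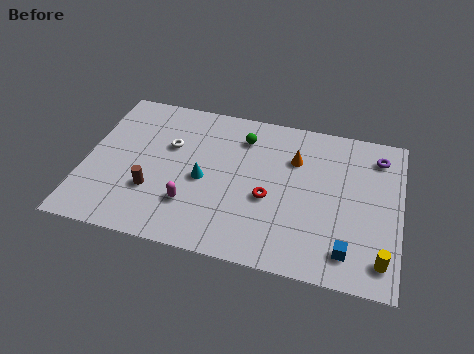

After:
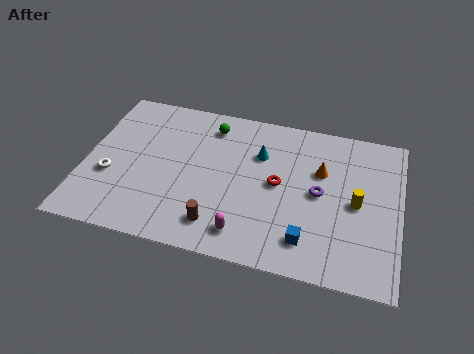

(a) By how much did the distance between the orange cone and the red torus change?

-0.6

They were about 3.0 units apart before and 2.4 after — 0.6 units closer together.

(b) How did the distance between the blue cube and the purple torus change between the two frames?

-3.3

Before: roughly 6.3 units apart; after: 3.0. That's 3.3 units closer together.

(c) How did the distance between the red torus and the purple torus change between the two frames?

-4.4

The distance was about 6.4 in the first image and 2.0 in the second, so they moved 4.4 units closer together.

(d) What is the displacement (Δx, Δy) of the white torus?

(-2.7, -2.6)

From the two frames, the white torus sits at roughly (4.0, 6.2) before and (1.3, 3.6) after.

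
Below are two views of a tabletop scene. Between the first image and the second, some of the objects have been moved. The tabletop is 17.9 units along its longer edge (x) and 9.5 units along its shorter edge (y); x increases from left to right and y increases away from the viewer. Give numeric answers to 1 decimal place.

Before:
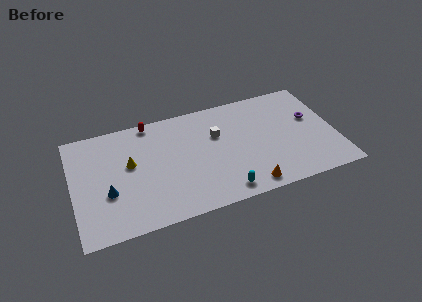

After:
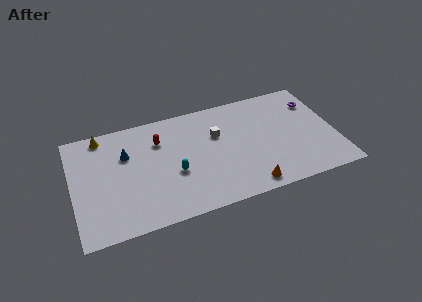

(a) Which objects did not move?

the orange cone and the white cube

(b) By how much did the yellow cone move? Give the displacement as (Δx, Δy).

(-1.7, 3.0)

From the two frames, the yellow cone sits at roughly (3.9, 5.5) before and (2.2, 8.5) after.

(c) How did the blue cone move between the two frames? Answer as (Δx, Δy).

(1.4, 2.9)

From the two frames, the blue cone sits at roughly (2.3, 3.5) before and (3.7, 6.4) after.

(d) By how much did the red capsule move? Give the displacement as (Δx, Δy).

(0.5, -1.8)

The red capsule was at about (5.5, 8.7) and moved to about (6.0, 6.9).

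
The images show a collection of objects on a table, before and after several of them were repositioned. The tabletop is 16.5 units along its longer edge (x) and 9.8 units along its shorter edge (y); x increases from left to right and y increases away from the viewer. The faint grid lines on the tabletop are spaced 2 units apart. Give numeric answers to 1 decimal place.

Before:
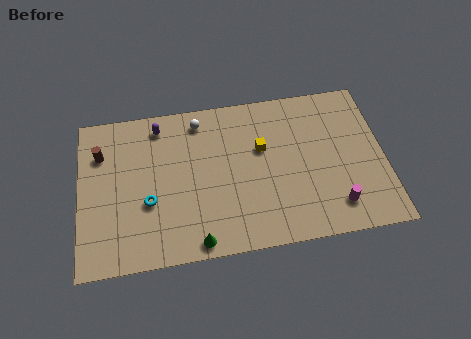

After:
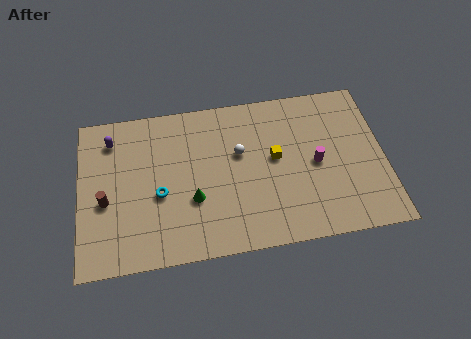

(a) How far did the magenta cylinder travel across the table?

2.9

The magenta cylinder moved from about (13.7, 1.9) to (12.8, 4.7), a distance of √(0.9² + 2.8²) ≈ 2.9.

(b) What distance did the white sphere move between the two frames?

3.2

The white sphere moved from about (6.6, 8.4) to (8.7, 6.0), a distance of √(2.1² + 2.4²) ≈ 3.2.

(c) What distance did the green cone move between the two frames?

2.6

From (6.2, 0.9) to (6.1, 3.5), the green cone covered √(0.1² + 2.6²) ≈ 2.6 units.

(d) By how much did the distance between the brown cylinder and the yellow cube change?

+0.5

Before: roughly 8.8 units apart; after: 9.3. That's 0.5 units further apart.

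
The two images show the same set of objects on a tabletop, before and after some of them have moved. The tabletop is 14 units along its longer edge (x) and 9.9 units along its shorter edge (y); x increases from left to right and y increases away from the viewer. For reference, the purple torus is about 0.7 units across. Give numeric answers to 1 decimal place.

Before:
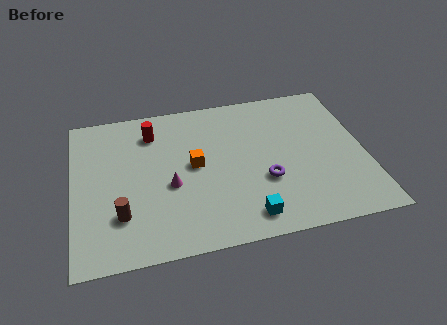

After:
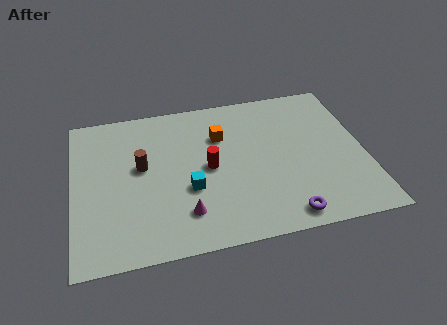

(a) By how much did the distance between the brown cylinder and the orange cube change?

-0.3

They were about 4.4 units apart before and 4.1 after — 0.3 units closer together.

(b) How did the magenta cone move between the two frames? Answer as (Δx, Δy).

(0.6, -1.9)

The magenta cone was at about (4.6, 4.1) and moved to about (5.2, 2.2).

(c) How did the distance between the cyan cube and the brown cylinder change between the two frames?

-3.1

Before: roughly 6.0 units apart; after: 2.9. That's 3.1 units closer together.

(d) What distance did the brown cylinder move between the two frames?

3.1

The brown cylinder was near (2.2, 2.7) before and (3.3, 5.6) after, so it travelled √(1.1² + 2.9²) ≈ 3.1 units.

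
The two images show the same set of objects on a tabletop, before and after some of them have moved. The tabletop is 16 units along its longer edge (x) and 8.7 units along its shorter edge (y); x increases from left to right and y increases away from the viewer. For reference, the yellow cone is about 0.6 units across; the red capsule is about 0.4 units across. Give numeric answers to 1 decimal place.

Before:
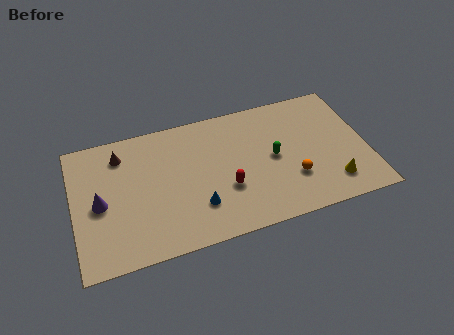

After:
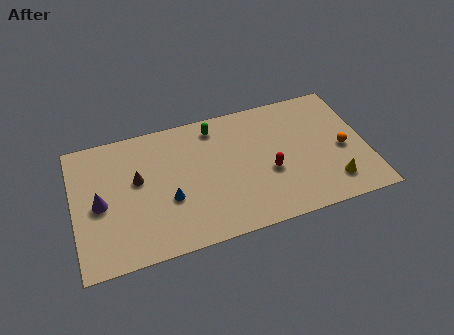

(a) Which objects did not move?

the yellow cone and the purple cone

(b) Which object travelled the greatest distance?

the green capsule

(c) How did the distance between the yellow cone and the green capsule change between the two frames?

+4.2

The distance was about 4.0 in the first image and 8.2 in the second, so they moved 4.2 units further apart.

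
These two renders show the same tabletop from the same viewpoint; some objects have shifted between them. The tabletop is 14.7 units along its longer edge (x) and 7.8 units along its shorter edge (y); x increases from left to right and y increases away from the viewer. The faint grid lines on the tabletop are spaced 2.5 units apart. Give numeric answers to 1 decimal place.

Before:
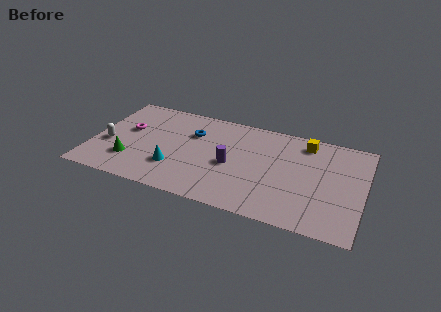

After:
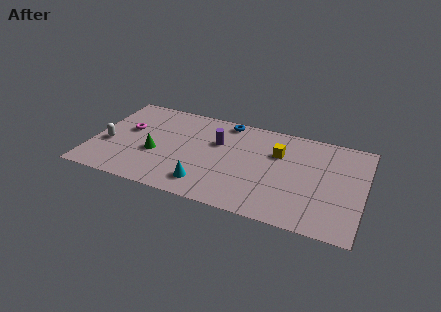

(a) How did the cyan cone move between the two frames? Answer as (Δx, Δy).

(1.8, -0.8)

The cyan cone started near (4.6, 2.3) and ended near (6.4, 1.5).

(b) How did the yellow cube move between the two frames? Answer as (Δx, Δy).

(-1.4, -1.3)

The yellow cube was at about (11.4, 6.6) and moved to about (10.0, 5.3).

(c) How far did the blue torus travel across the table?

2.3

The blue torus moved from about (5.3, 5.4) to (7.0, 7.0), a distance of √(1.7² + 1.6²) ≈ 2.3.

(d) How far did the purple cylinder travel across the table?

1.8

From (7.6, 3.5) to (6.7, 5.1), the purple cylinder covered √(0.9² + 1.6²) ≈ 1.8 units.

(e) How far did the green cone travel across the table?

1.6

From (2.2, 2.1) to (3.5, 3.1), the green cone covered √(1.3² + 1.0²) ≈ 1.6 units.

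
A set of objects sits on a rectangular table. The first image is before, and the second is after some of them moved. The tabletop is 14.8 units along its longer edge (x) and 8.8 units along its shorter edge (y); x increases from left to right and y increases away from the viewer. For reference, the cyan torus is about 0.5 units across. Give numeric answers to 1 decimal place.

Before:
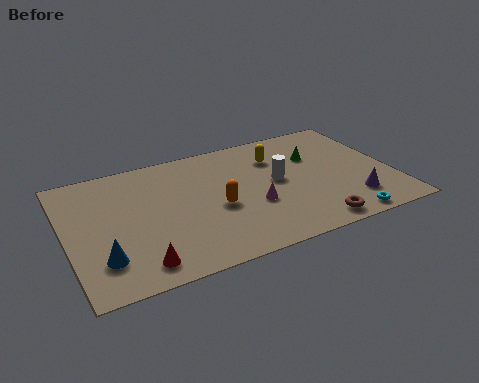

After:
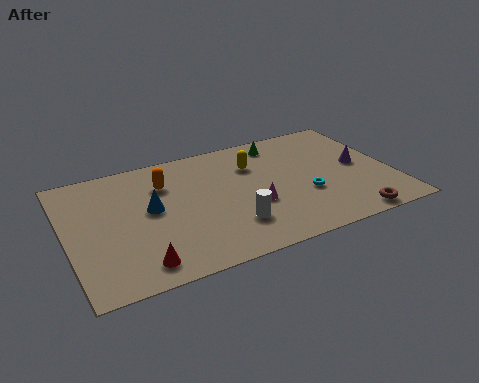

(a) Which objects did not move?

the red cone and the magenta cone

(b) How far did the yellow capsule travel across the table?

1.1

From (9.8, 6.5) to (8.7, 6.3), the yellow capsule covered √(1.1² + 0.2²) ≈ 1.1 units.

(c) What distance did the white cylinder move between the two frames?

3.4

The white cylinder moved from about (9.6, 4.7) to (7.2, 2.3), a distance of √(2.4² + 2.4²) ≈ 3.4.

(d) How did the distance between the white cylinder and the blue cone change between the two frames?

-4.4

They were about 8.6 units apart before and 4.2 after — 4.4 units closer together.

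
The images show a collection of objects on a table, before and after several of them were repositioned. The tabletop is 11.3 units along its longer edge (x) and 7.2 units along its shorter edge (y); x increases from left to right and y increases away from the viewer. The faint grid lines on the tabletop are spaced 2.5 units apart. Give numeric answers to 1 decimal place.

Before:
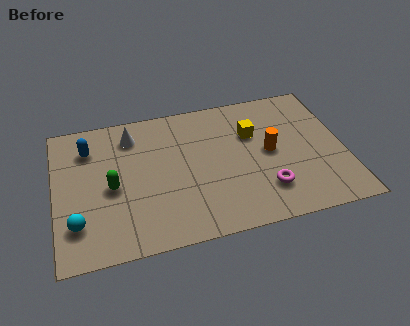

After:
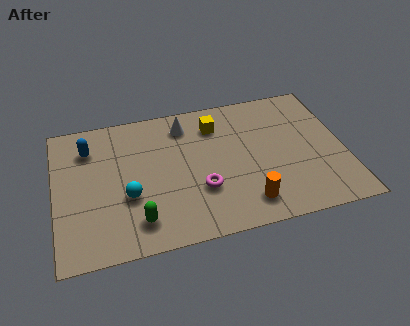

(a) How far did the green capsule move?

2.1

The green capsule moved from about (2.2, 3.3) to (3.1, 1.4), a distance of √(0.9² + 1.9²) ≈ 2.1.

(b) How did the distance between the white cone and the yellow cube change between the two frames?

-3.6

The distance was about 4.8 in the first image and 1.2 in the second, so they moved 3.6 units closer together.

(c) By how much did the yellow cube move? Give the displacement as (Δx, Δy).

(-1.4, 0.8)

From the two frames, the yellow cube sits at roughly (7.8, 4.8) before and (6.4, 5.6) after.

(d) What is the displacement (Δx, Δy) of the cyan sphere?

(2.0, 0.9)

From the two frames, the cyan sphere sits at roughly (0.8, 1.8) before and (2.8, 2.7) after.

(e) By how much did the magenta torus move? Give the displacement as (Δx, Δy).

(-2.5, 0.6)

The magenta torus was at about (8.1, 1.8) and moved to about (5.6, 2.4).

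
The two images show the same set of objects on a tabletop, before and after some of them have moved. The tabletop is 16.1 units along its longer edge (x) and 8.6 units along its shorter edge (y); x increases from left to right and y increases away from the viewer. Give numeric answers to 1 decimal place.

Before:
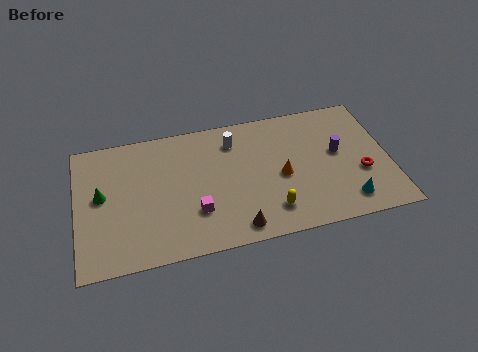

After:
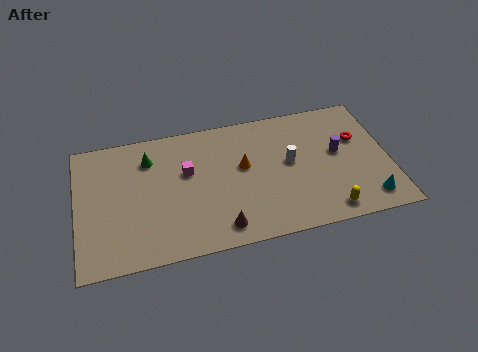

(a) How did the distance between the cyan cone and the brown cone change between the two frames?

+1.9

The distance was about 5.7 in the first image and 7.6 in the second, so they moved 1.9 units further apart.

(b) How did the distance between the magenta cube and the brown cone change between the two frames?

+1.8

Before: roughly 2.5 units apart; after: 4.3. That's 1.8 units further apart.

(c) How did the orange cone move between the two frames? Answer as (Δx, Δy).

(-1.9, 1.1)

From the two frames, the orange cone sits at roughly (10.5, 3.9) before and (8.6, 5.0) after.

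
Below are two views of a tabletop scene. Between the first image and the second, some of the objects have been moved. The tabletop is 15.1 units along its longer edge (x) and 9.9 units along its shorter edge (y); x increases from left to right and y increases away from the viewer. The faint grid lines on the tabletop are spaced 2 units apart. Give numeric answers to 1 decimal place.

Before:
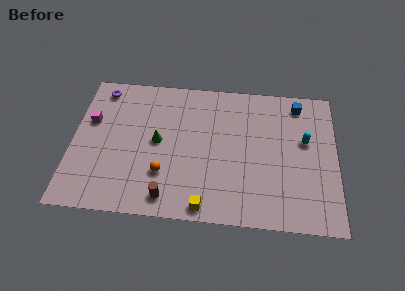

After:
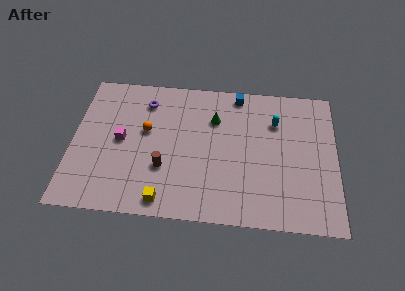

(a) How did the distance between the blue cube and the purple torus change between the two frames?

-6.0

They were about 11.4 units apart before and 5.4 after — 6.0 units closer together.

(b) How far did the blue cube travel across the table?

3.5

The blue cube was near (12.9, 8.5) before and (9.4, 8.9) after, so it travelled √(3.5² + 0.4²) ≈ 3.5 units.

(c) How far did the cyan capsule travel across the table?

2.1

The cyan capsule moved from about (13.3, 5.9) to (11.6, 7.1), a distance of √(1.7² + 1.2²) ≈ 2.1.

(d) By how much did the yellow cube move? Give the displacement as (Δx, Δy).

(-2.3, 0.2)

From the two frames, the yellow cube sits at roughly (7.7, 0.9) before and (5.4, 1.1) after.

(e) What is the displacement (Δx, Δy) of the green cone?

(3.2, 1.9)

The green cone was at about (4.9, 5.1) and moved to about (8.1, 7.0).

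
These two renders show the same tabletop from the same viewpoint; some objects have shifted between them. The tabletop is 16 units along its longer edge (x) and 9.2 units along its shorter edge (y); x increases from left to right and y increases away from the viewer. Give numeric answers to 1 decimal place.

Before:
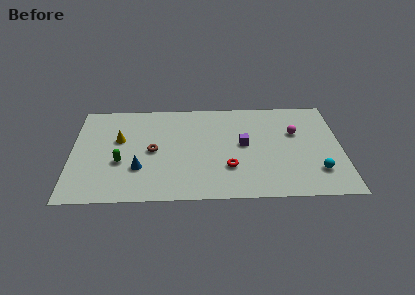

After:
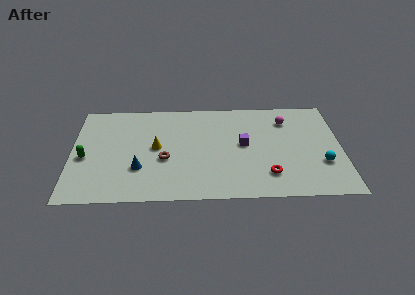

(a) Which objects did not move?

the blue cone and the purple cube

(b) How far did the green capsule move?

2.2

The green capsule moved from about (2.9, 3.5) to (0.8, 4.0), a distance of √(2.1² + 0.5²) ≈ 2.2.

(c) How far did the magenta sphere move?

1.3

The magenta sphere moved from about (13.3, 5.9) to (12.8, 7.1), a distance of √(0.5² + 1.2²) ≈ 1.3.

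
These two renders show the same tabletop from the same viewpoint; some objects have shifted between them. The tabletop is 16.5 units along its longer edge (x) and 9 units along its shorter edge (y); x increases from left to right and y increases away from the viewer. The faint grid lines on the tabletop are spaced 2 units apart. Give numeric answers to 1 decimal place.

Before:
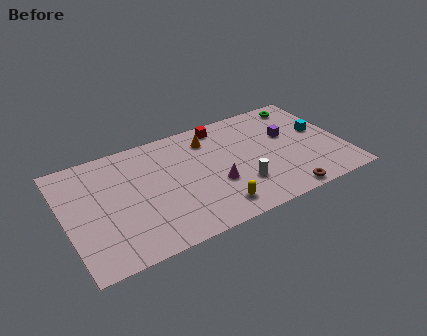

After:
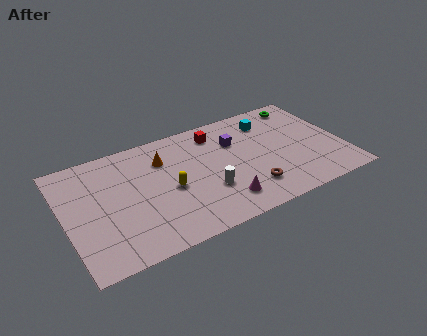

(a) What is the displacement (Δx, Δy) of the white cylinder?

(-1.9, 0.4)

The white cylinder started near (10.1, 2.6) and ended near (8.2, 3.0).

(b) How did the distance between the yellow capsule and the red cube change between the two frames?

-1.9

They were about 6.5 units apart before and 4.6 after — 1.9 units closer together.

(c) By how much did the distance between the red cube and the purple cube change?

-2.8

They were about 4.4 units apart before and 1.6 after — 2.8 units closer together.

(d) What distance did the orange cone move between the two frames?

2.8

From (8.8, 7.1) to (6.0, 6.6), the orange cone covered √(2.8² + 0.5²) ≈ 2.8 units.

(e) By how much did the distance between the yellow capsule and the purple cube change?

-1.7

Before: roughly 6.4 units apart; after: 4.7. That's 1.7 units closer together.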